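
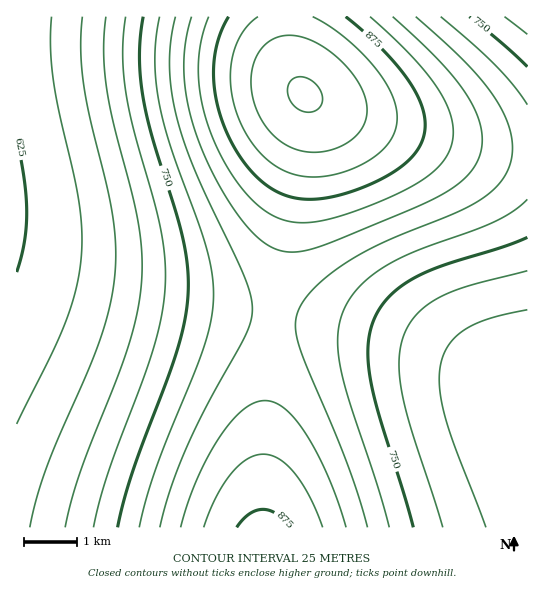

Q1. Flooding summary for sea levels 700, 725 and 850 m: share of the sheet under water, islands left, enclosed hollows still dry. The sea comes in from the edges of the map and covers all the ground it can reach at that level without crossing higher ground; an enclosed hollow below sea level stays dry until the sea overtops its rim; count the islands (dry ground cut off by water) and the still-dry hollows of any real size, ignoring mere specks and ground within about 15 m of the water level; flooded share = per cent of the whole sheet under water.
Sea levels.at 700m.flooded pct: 25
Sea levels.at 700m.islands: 0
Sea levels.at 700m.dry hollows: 0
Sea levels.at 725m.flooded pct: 34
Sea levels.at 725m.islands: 0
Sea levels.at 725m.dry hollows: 0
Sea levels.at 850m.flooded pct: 82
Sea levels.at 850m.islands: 0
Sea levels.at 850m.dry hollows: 0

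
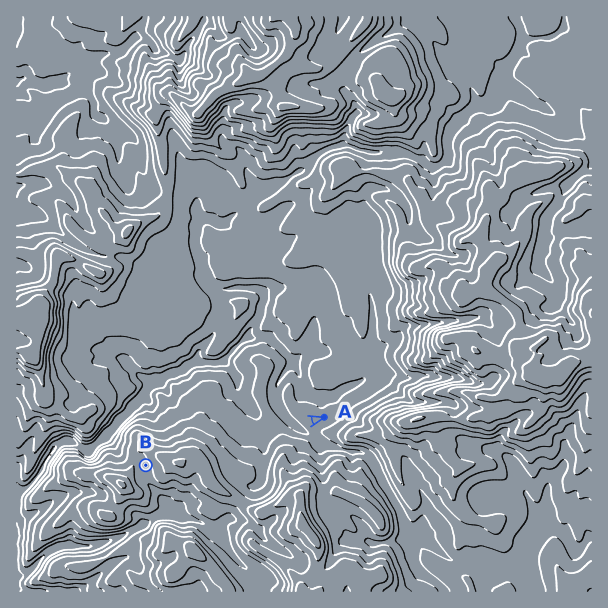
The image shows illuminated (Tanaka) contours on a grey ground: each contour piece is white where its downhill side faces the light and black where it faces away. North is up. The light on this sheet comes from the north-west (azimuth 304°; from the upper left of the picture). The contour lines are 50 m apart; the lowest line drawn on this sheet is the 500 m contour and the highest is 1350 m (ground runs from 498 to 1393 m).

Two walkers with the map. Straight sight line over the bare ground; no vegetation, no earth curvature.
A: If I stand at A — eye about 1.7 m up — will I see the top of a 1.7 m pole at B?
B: No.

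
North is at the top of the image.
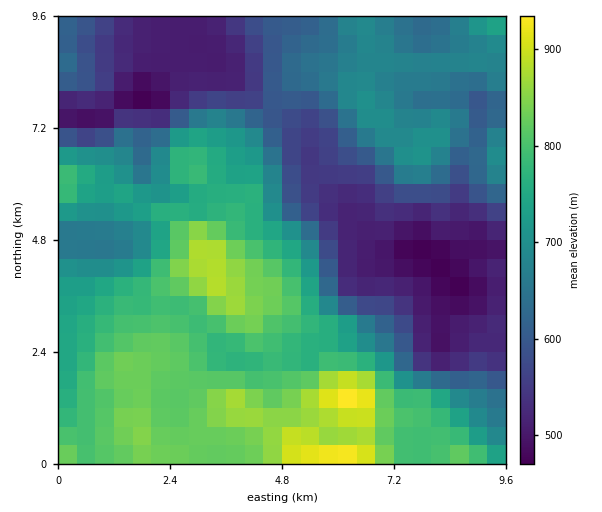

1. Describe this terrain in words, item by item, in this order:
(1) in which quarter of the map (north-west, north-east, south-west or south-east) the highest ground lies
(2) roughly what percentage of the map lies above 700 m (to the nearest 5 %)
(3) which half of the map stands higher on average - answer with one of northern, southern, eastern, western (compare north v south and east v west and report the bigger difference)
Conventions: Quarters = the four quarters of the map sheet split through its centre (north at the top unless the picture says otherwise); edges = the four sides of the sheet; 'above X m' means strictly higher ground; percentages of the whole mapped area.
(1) Look to the south-east quarter for the highest ground.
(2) Ground above 700 m makes up about 45 % of the sheet.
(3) Taken as a whole, the southern half is higher than the northern.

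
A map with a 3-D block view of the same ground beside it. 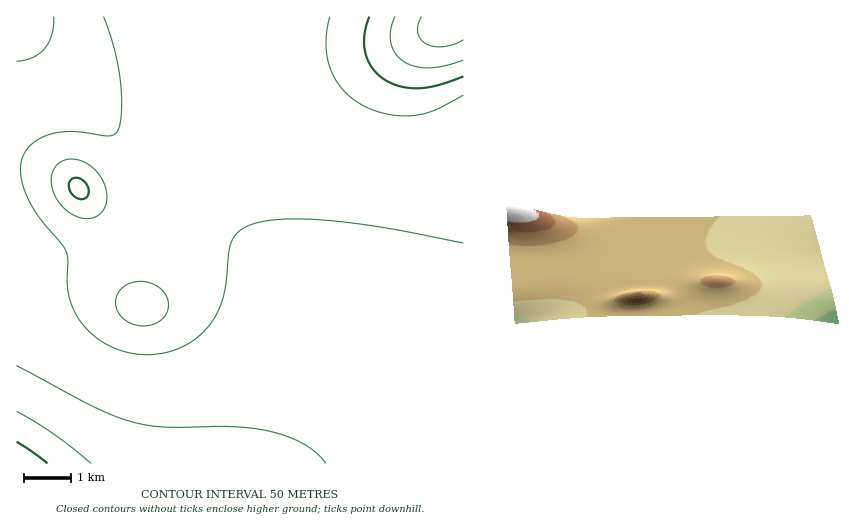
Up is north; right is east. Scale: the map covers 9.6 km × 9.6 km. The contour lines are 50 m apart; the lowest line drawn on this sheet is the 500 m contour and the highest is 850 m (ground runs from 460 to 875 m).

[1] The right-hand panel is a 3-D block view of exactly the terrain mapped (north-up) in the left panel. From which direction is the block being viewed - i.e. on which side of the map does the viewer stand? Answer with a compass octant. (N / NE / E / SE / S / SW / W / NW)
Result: W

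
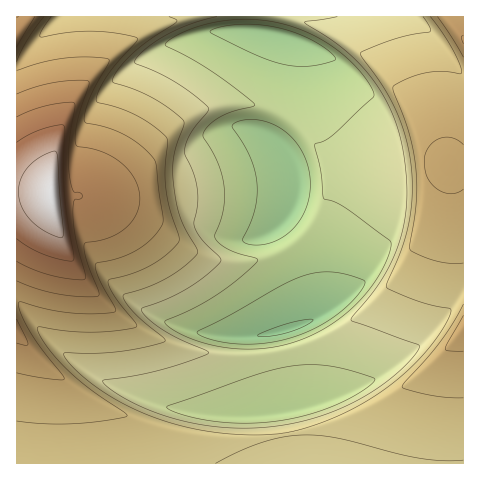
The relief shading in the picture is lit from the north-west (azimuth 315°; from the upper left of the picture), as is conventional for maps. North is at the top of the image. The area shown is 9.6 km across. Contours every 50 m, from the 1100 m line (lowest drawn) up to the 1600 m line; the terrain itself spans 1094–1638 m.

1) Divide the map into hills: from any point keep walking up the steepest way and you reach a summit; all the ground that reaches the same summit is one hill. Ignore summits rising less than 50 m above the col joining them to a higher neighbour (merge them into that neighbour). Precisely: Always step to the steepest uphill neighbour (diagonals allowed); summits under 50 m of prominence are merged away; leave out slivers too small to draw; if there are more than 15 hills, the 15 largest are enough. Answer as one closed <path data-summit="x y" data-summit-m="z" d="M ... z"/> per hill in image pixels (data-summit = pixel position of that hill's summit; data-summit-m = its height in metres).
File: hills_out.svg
<path data-summit="52 195" data-summit-m="1638" d="M246 16l-185 0-22 22-18 25-5 3 0 235 45 50 38 28 25 13 34 12 53 11 33 1 49-6-4-43-8-35 33-13-2-19-8-34-7-15-17-24 11-16 6-14 0-26-8-19-15-15 0-4 16-30 4-14 3-48-21-7-28-4z"/><path data-summit="449 165" data-summit-m="1405" d="M414 16l-167 1 1 13 28 4 21 7-1 32-6 30-16 30 0 4 12 10 6 11 6 18 0 14-3 14-15 23 22 33 7 21 5 30-1 8-32 13 7 28 6 49 22-5 34-12 42-25 34-28 16-19 16-25 6-4 0-216-6-5-20-29z"/><path data-summit="17 330" data-summit-m="1472" d="M18 302l-2 0 1 162 274-1-10-50-37 3-43-2-35-7-34-12-38-20-26-18-28-27z"/><path data-summit="463 327" data-summit-m="1426" d="M463 291l-42 52-19 17-24 16-48 24-31 9-16 3-1 7 5 15 3 28 2 2 171 0z"/><path data-summit="463 40" data-summit-m="1453" d="M463 16l-48 1 23 24 24 33 2 0z"/><path data-summit="17 35" data-summit-m="1478" d="M60 16l-44 1 1 48 4-2 13-18z"/>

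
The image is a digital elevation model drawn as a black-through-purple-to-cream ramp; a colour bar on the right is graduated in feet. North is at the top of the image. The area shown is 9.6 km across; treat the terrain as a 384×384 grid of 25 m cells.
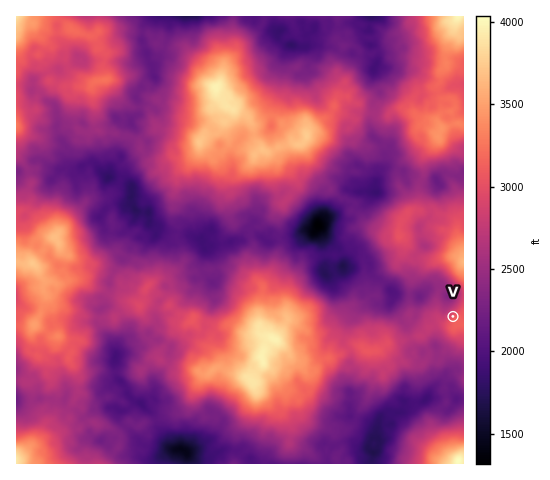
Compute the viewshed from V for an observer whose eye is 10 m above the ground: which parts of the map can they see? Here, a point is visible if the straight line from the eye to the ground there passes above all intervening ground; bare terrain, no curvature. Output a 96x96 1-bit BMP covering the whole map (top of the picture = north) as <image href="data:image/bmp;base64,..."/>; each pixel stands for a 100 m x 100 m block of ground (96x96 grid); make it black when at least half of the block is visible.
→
<image width="96" height="96" href="data:image/bmp;base64,Qk2+BAAAAAAAAD4AAAAoAAAAYAAAAGAAAAABAAEAAAAAAIAEAAATCwAAEwsAAAIAAAAAAAAA////AAAAAAAAAAAAAAAAAEfAADwAAAAAAAAAAe/AAEIAAAAAAAAAGf/AAAAAAAAAAAAAGD/AAAAAAAAAAAAAOAfgAAAAAAAAAAAAHA/gAAAAAAAAAAAADgfAAAAAAAAAAAAAHwGAAAAAAAAAAAAAAwAAAAAAAAAAAAAAB4AAAAAAAAAAAAAAB4AAAAAAAAAAAAAAB4AAAAAAAAAAAAAAB4AAAAAAAAAAAAAML4AAAAAAAAAAAAAOP4AAAAAAAAAAAAAeMYAAAAAAAAAAAAAeAYAAAAAAAAAAAAAegcABAAAAAAAAAAA5gcABAAAAAAAAAAAJo8ADwAAAAAAAAAAH58AAxAAAAAAAAAAHl9AB/AAAAAAAAAAHn9gB/gAAAAAAAAAHv/gD/gAAAAAAAAAH//g//gAAAAAAAAAA//g/8AAAAAAAAAAA//gx8QAAAAAAAAAB+/wx/4AAAAAAAAAD//xz/8AAAAAAAAAL//4//8AAAAAAAAAOP/4f+fwAAAAAAAAAP/+/+fwAAAAAAAAAP//+DP8AAAAAAAAAP//+DP8AAAAAAAAAP/P+DH8AAAAAAAAAP+D/DH8AAAAAAAAAP8D/Dj8AAAAAAAAEP8B/D/8AAAAAAAAHP4B/n/8AAAAAAAAPv4A///8AAAAAAAAPv4A///8AAAAAAAAD/4Aw//8OAAAAAAAB9+Agf/8eGAAAAAAB5/ggf34cGAAAAAAB5/4APAAAeAAAAAAA598APAAAeAAAAAAA4YsB/AAAfAAAAAAAcAYD/AAA/AAAAAAz/AAAPAAAfgAAAAd9+AAAHAAAfgAAAAP//AAAGAAAPgAAfwPn/AAAPAAAfgAAfwfj/gAAHAAAfgAAfh/h/gAAHAAAfwAAf5/B/gAABAAAf/gAfx/A/gAAAAAAcfgAfB/AfgAAAAAAQfgAfBfAPwAAAAAYQMAAPx/BH4AAAAAcMIAAPp/v/8AAAAAcMAAAP7///8AAAAAeIAAAP73//4AAAAA/oAAAL7z//8AAAAA/gAAAB7x//8AAAADngAAAB7g//+AAAAD/gAAAA/gf/+AAAAD/gAAAAfAf/+AAAAD/AAAAAeAB/+AAAAD/AAAAAcAAB/AAAAD/AAAAAcAAA/AAAAD+AAAAAMAAA/AADAD+AAAAAAAAAfgAAAD8AAAAAAAAAHgAAAD8AAAAAAAAAHwAAAD8AAAAAAMAAB4BoAD8AAAAAA+AAA4A4ADoAAAAAAmAAA+AAADAAAAAAAGAAAeAAADAAAAAAAAAAAcAAACAAAAAAAAAAACAAACAAAAAABgAAAAAAAAAAAAAABgAAAAAAAAAAAAAAAAAAAAAAAAAAAAAAAAAAAAAAAAAAAAAAAAAAAAAAAAAAAAAAAAAAAAAAAAAAAAAAAAAAAAAAAAAAAAAAAAAAAAAAAAAAAAAAAAAAAAAAAAAAAAAAAAAAAAAAAAAAAAAAAAAAAAAAAAAAAAAAAAAAAAAAAAAAAAAAAAAAAAAAAAAAAAAAAAAAAAAAAAAAAAAAAAAAAAAAAAAAAAAAAAAAAAAAAA="/>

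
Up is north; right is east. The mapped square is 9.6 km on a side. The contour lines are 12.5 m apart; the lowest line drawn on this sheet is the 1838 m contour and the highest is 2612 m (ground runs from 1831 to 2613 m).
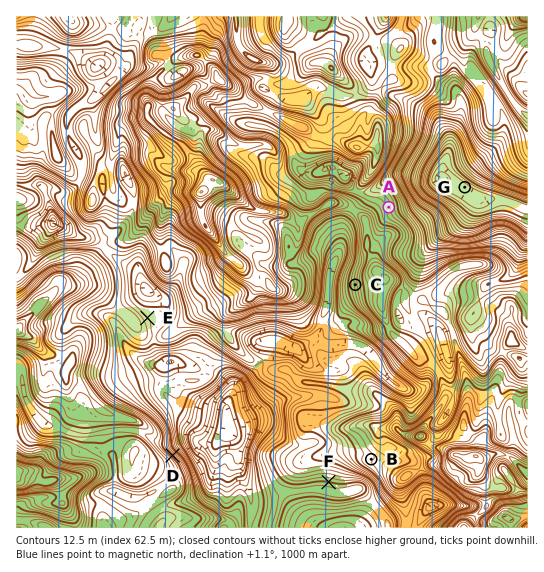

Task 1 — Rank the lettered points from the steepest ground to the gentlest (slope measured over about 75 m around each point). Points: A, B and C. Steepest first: C A B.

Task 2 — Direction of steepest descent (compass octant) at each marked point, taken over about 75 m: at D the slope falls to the NE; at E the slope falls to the NE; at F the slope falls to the S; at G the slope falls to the SW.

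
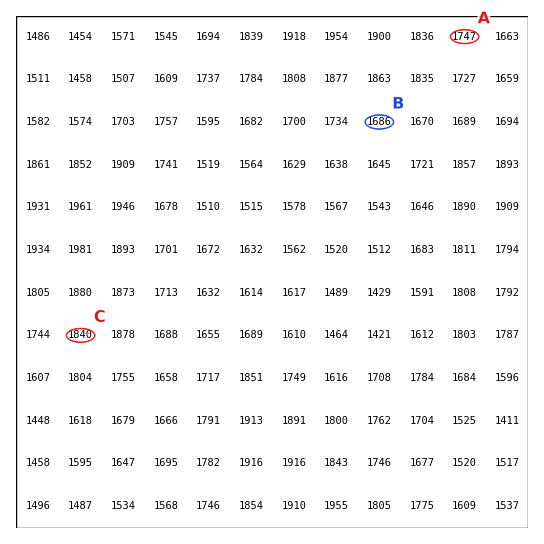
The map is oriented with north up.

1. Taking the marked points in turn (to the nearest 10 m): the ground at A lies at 1750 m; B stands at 1690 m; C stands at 1840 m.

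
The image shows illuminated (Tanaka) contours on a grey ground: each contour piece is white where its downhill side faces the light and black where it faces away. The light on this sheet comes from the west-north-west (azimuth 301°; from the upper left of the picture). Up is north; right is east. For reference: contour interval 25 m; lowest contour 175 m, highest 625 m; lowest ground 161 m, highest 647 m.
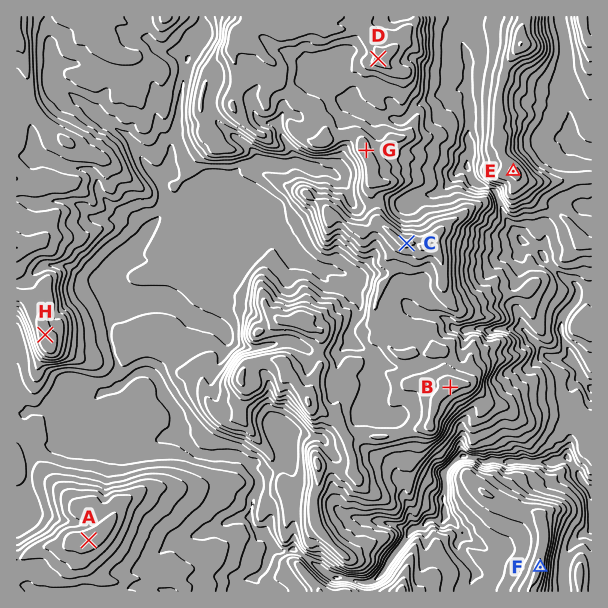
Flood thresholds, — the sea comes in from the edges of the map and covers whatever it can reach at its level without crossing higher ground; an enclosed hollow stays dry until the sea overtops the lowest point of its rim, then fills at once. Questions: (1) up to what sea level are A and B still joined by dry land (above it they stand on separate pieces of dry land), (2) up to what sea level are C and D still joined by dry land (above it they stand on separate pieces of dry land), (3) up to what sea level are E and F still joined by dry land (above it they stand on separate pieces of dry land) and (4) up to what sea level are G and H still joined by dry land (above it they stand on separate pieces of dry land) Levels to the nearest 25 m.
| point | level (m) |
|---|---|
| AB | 425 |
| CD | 575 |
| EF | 325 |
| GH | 500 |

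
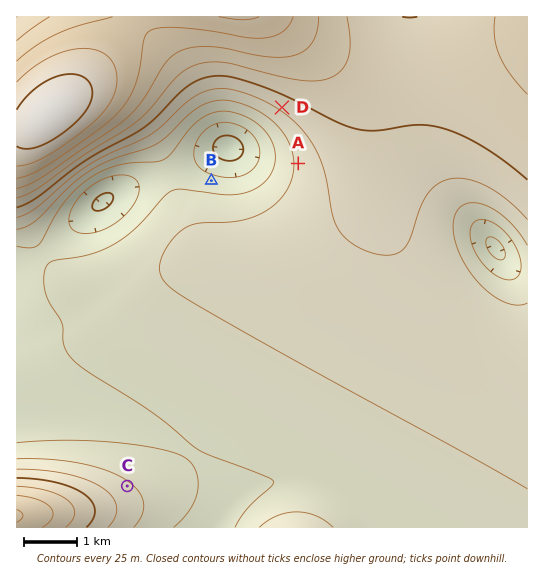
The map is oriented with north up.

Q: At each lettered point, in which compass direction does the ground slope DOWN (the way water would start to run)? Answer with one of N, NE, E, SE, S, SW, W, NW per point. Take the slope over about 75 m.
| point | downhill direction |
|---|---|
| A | W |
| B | N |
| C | NE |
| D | SW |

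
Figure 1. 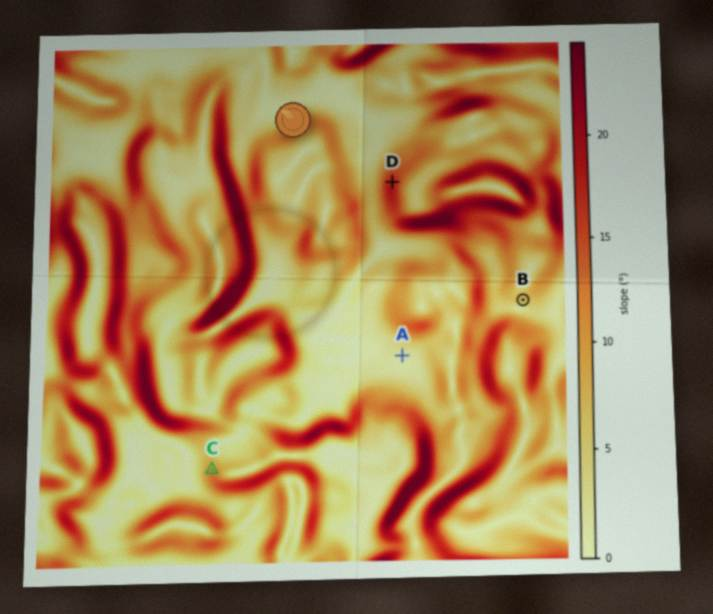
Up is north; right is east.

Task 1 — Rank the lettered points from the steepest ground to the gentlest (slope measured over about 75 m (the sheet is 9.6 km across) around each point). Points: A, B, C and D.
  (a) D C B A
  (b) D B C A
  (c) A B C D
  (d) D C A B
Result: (a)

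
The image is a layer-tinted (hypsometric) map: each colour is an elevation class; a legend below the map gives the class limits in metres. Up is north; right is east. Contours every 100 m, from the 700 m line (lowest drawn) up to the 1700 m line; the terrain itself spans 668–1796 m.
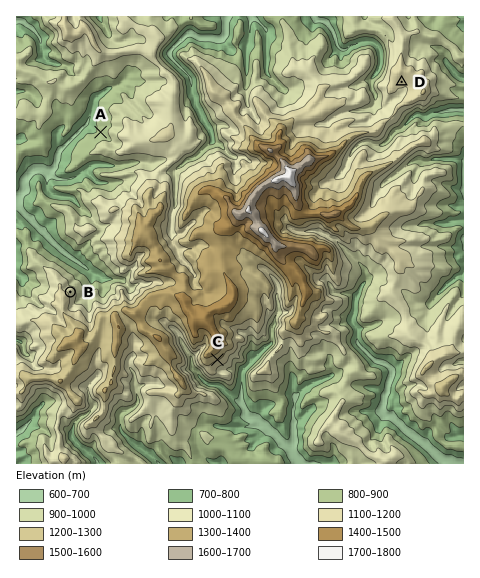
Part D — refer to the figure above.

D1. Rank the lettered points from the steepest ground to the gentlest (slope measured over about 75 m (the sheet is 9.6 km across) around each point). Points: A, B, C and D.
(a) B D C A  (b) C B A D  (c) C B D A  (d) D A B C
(b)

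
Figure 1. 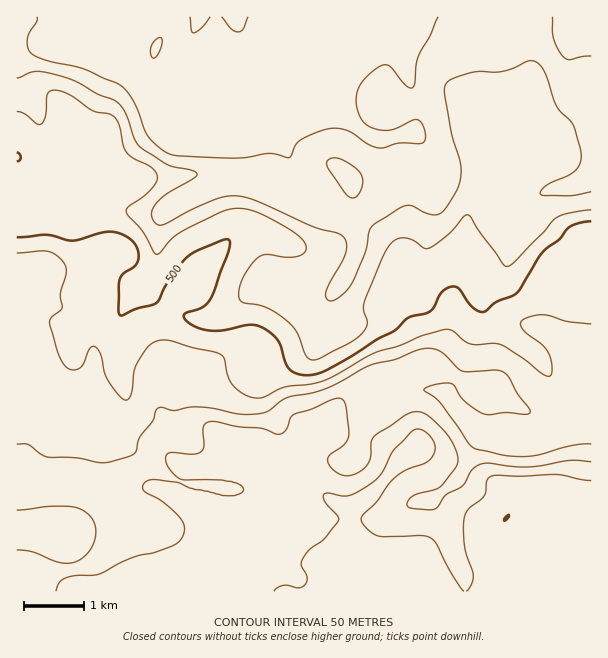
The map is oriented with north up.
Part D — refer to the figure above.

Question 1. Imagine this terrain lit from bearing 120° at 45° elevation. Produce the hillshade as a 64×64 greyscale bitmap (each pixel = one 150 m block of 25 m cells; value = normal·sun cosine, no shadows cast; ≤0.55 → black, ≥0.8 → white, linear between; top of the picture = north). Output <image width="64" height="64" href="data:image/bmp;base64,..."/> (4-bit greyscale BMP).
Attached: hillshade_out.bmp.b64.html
<image width="64" height="64" href="data:image/bmp;base64,Qk12CAAAAAAAAHYAAAAoAAAAQAAAAEAAAAABAAQAAAAAAAAIAAATCwAAEwsAABAAAAAAAAAAAAAAABEREQAiIiIAMzMzAERERABVVVUAZmZmAHd3dwCIiIgAmZmZAKqqqgC7u7sAzMzMAN3d3QDu7u4A////AJmZdmd2Z4mYibuqqYiIiJmIh3iaqpmZq8p2eZmZmIeJmZmHd3ZWeId5qqqpiIiImYh3iZqqmZm8ynZ5mZmZiIiZmqqph2VndmeaqqqYiIiZiHeJqqmZmry5d4mqqZmYiKqqq8y5d2d2VniZqpiIiIh3d3mamZmbzKh3mqqpmZmIqpms7tuYh4dmZ4mqqYiHd2ZmeJmHiJrMl2eKuqmZmZm6mZve3KmYiHdmiaqpmIh3ZmZniHZWeLqFV4q7qpmZmamYis3cqpmZiHZ4mrqZmYd2ZniZhlVXmWRWiry6qZmZh3d4q8uqmZmYh3iaqqmZmId3ibuodmeHU0Z4vLqqmZlmZmeaqqqaqZiIiImamZmpiIiazduYiIdTRWaby7qpmXZmZ4mqqZqpmYiIiIiYmaqYiZm+/rqZh1REVWm8u6qZiId4iZqZiZmZmImYiIiJqpiIdoz/26qYZERVVoq7qpmqmIiZmZh3iZmZmZmZh4mqmIhkN8/9y7qFNFZlZ5qZiKqod4iJh2Z4maqqqqmYiKqZmHQifP7c3bcyRVQzRnd3mZh3eIh3ZmeImqqqqZmImqqql0Eozt3u2lI0MhASRneJmYiIh3dmVmeJiZmZmYiJu7upcySbzd7sdDQzIREkZ5mZiImYd2ZVd3d3iZmZh3mszLqFM2is3u2nZmZVMiNFmaqZmamXZVZ4dmeJmZqYeJvN24ZDRovN3bmZmZh2VESZqqmZqqlkRnh2VoiIiZh3eL3chUM0erzMuqqqqqqXZpmqqqqqu3VWiHVWd2VWd3d3nO2WQiNpu8uqu7qrvLqZmquqqqq7hWeIZUVmVDM0d3Z63rhTEliruqq7uqu8y5maqqqqqsuFV5h2ZmdlQgFFVVnO25ZDWKupmbu7qqu6mZmamYiaunVXiIiIiIh0ABIiJa3cyoZ4qpiJq8uqqqmJmZmYd4q6dmeZiJqqqpdBAAAAWbzdy6qqmHibzLqpmImZmql3irl3eJqZmqqqqoZCAAACabzczMuod3m8uqmIiZmquoebuHd4mqqqq7qqqpdAAAADaJq83LmHeKu6mIeImau6iJu4d3eaqqqqu7u8y4QQAAAjNHrMuYd4mqqYh4iZq7qYm7hnd4mZmZmru7zdp0IAAAEAJYqphniZmYiHiJmrupibt2Z3eIh3d4mrvN25ZTEAAhACWKqHZ5mZmIiImau6qay3Z3d4iHZVZ5qrzMqHZCESMiNHmphniImZiIiaqruqrMhniImZmHVWeaq7uod3ZEREREaKqXZ3iJmYiJqqqru8yWaImqq7qGVomqq6l2d3dlZlVYqpdWd3iZiIqquqq7zbhniaq83bl3iZqqqXVWeIh3ZWiqhlVmZ4mZm7u7qrvMynZ4mqze3KiJmqq6hTNYmYdmaKuXVVZniZmbvNy6q8zcllaJq97ty6qqq7uWMiabmGZ4q7p1RneJmqq87survN3IVWiazv7cu7u7zLhSFIuodnirzKY1Z4iaqJvdy7u8zetkVom9/uy7u7zNynMSerl2aJq8tzNXeJqmZ6y6q7u8/oRGeKzv7Lu7vM3blSJZunVomrzIMjV4mZRFeZiKu6vulEVnit7tuqu8zNymMliqhUaau7lBE1eZlERndleaq92UNGZ4ve26q7u7u6dDR5qFNXq7uVIBNYmVVWd2RGeazJQjRWeL3bqqqpmap1RWiYYzebu6dBATaIdmeIdlVom8lBE0RWirupmYiImXZFZ4hkNqvLuWQhE1aIiJmYd4m823QiIjRniYiIiIiJh1VoiHQ2rMu6hjIRIqqqqpmZm87+uGMiI0Vnd4iIiIqpdmiZdCSby7uYZDIiu7u7qpmr3//rmGQzRniZiIiHisuXaJqFI3q7u6mHdlW7vMu6mZrO//7LqHeJq7uYiIeKzKh4mpYzabvMu6mZiKq7zLuYeL3//dy6qqq83bmHd5rMuYiap0Roq8zLuqqpqqvMy5dnms3KqqmZmZrNuXeImry5iJmYVGeazMy7qqqpmb3LmGeImZZVZmZVV5qnZ4maqqmImZdVZ4m83LururqHrNuYiqmJhUREREM0eHZWeJqpmIiZhlV4iKvMu6u6uoaLy5ms26qYdmZmZUVndlVomqmYiJh2VniImsy7q7u6hmrLqb7+zLmZmZmYZnd3VWeaqZmZmGVWiIiavMuru7qWacypvv/dypmZmZl2eIh2Z4mZqqqYZFaIiImsy6q7qoZYu5it/t3KmZmZmXZ5mId4iJmqqphlV4iIiavLqqqIdmiql4ztzdupmZmZdnmYiZiIiZqqmGVniIiJm8uqmndmaJqXisy926mZmZmXeIiJmYiJmqqXZXiIiIiazLqZZmZ4mZiKurzbqpmZmZmHd4iIiImaqYZWeIiIiIrMuohVVmeJmImprNyqmaqZmZh3eIiIiJqpdlZ4iIiIiby6h1VVZniIiIic7KmaqqqqmYd3iIiImal2Znd4iIiJvLl3dmZWZ4iIh4ztqZmqu7qqmHeIh4iZqXZnd3iIiIm8uXepiHd4iIh3i+65iZmaqrqpiIiIiImpdnd3eImYmry5d8y6mZmZh3Z578mJmZmZq6mIiIiIial3iIeImZmrzLmIzdy7qqqYZmjP2omZmYmaqpmYiIiZqYeIiIiZqrzdupnM3Mu7uph2Zq7riZqZiZqqmZmIiJmqh3h3iImavN25mbzMy7u7qYdmjeyYmpmImaqZmYiImaqHeHd4iJq83cmI"/>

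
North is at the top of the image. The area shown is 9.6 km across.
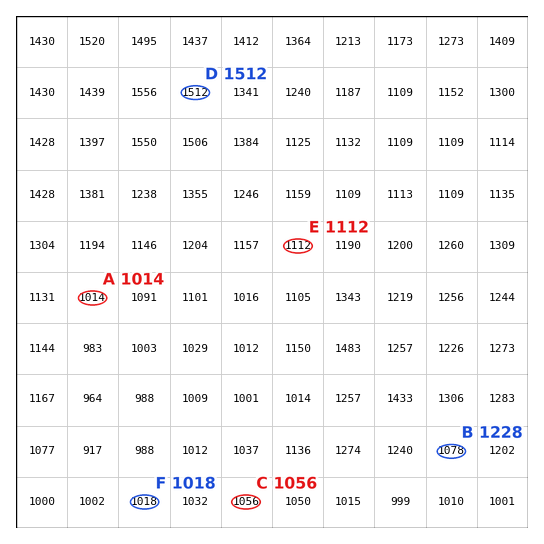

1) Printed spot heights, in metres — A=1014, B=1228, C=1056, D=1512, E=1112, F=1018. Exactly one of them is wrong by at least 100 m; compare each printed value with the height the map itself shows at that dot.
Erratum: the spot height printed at B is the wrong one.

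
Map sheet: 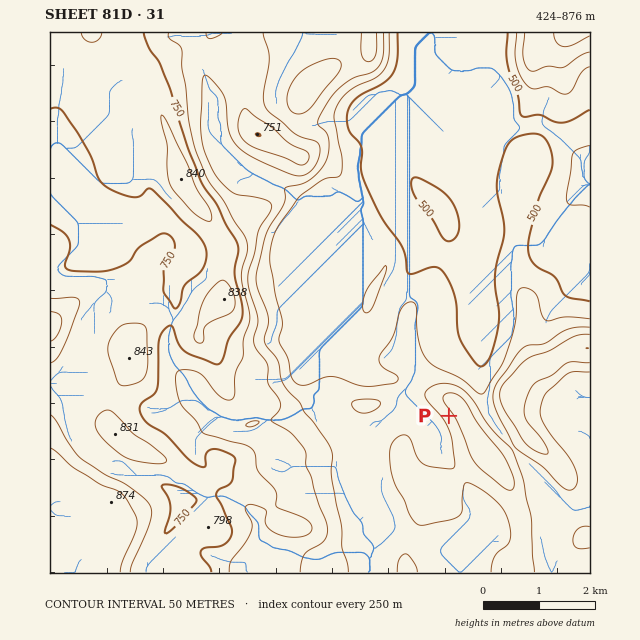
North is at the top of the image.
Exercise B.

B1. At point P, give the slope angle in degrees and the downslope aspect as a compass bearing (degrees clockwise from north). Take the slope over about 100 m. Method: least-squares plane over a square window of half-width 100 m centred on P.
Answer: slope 15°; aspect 236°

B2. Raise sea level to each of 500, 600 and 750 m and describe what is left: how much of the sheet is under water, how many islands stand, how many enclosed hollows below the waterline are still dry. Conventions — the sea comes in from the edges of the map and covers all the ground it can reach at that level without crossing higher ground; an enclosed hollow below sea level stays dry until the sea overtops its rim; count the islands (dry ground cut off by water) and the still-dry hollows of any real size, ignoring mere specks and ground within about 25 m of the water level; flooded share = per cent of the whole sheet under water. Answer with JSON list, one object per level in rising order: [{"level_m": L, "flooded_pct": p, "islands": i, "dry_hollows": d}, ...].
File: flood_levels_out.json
[{"level_m": 500, "flooded_pct": 14, "islands": 0, "dry_hollows": 0}, {"level_m": 600, "flooded_pct": 44, "islands": 0, "dry_hollows": 0}, {"level_m": 750, "flooded_pct": 77, "islands": 0, "dry_hollows": 0}]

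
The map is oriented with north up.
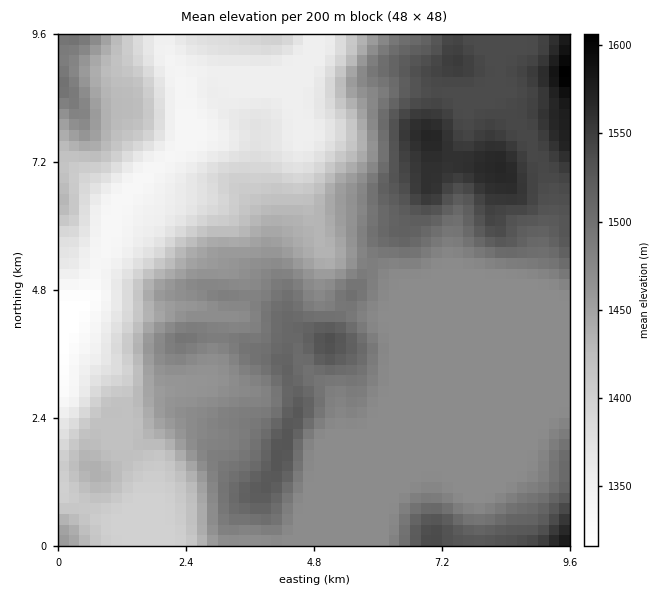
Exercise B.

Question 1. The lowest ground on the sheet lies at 1315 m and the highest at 1610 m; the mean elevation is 1455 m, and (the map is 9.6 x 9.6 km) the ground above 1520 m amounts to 14.1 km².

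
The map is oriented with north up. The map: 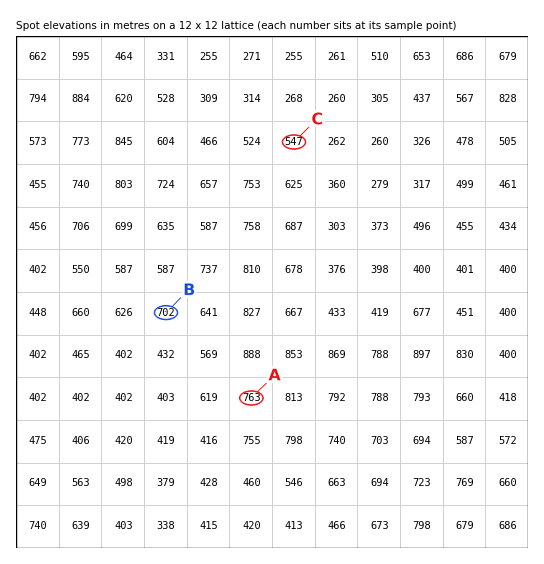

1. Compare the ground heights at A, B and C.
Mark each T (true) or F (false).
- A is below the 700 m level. F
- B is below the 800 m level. T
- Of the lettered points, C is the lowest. T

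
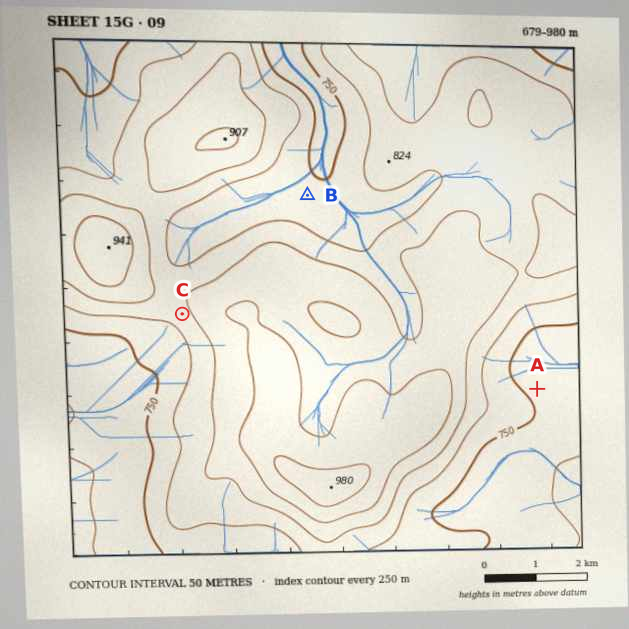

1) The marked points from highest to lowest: C B A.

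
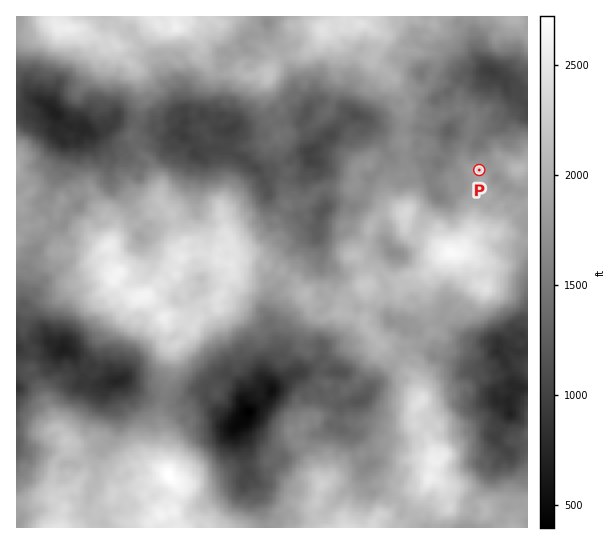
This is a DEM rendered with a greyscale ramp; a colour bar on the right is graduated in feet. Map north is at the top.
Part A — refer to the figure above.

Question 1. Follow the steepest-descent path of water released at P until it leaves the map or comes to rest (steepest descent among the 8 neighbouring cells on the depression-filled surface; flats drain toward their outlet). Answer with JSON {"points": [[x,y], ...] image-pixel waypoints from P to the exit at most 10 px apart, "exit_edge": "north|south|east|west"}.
{"points": [[479, 170], [487, 159], [485, 149], [482, 138], [491, 130], [502, 126], [510, 115], [521, 105], [527, 105]], "exit_edge": "east"}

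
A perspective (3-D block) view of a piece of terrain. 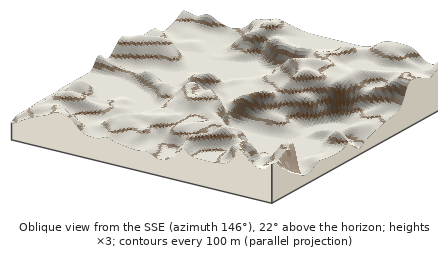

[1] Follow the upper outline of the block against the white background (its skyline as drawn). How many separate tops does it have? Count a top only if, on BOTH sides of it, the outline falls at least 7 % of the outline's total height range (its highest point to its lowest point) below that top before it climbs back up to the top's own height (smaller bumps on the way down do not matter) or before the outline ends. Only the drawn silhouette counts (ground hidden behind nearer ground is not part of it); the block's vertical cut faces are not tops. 2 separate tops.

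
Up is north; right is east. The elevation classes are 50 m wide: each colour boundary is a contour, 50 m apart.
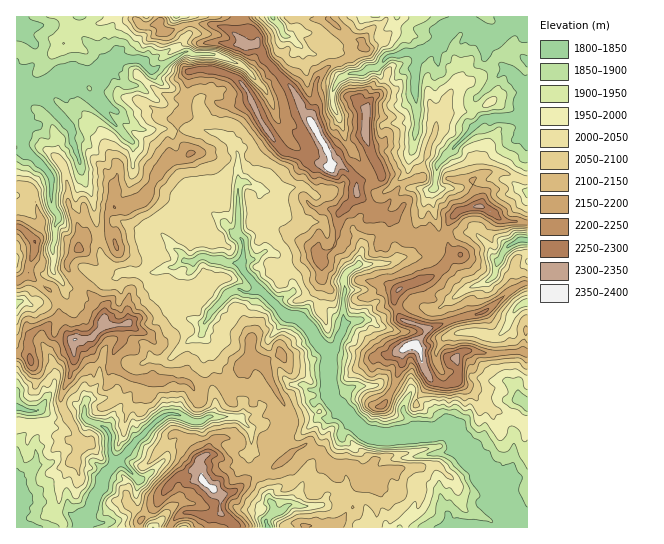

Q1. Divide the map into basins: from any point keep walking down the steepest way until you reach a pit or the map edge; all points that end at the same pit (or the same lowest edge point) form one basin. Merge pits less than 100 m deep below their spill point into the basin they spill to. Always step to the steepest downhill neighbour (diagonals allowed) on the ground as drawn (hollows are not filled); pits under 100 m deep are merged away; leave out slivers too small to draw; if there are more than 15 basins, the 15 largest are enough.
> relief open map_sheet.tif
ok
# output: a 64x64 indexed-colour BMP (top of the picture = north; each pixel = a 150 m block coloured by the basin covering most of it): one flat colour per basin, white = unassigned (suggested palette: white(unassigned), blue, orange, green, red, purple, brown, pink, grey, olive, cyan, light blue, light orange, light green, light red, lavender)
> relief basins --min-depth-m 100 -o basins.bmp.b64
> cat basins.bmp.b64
<image width="64" height="64" href="data:image/bmp;base64,Qk12CAAAAAAAAHYAAAAoAAAAQAAAAEAAAAABAAQAAAAAAAAIAAATCwAAEwsAABAAAAAAAAAA////ALR3HwAOf/8ALKAsACgn1gC9Z5QAS1aMAMJ34wB/f38AIr28AM++FwDox64AeLv/AIrfmACWmP8A1bDFAERERERERERLu7AAADM2ZmZmZmZmERERERERERERERERRERERERERES7uwAAs2ZmZmZmZmZhERERERERERERERFEREREREREREu7u7u2ZmZmZmZmZmYREREREREREREREURERERERERERLu7u7tmZmZmZmZmZhERERERERERERERRERERERERERES7u7tEZmZmZmZmZmERERERERERERERFERERERERERERLu7tERGZmZmZmZmZhEREREREREREREURERERERERERERLtERERGZmZmZmZmERERERERERERERRERERERERERERERERERERGZmZmZmERERERERERERERFERERERERERERERERERERERmZmYREREREREREREREREUREREREREREREREREREREREZmYRERERERERERERERERREREREREREREREREREREREQRERERERERERERERERERFEREREREREREREREREREREQREREREREREREREREREREUREREREREREREREREREREREERERERERERERERERERERmZmZREREREREREREREREREQRERERERERERERERERERGZmZlERERERERERERERERERBEREREREREREREREREaqpmZmURERERERERERERERERBERERERERERERERERGqqqmZmZREREREREREREREREREERERERERERERERERqqqqqZmZlEREREREREREREREREERERERERERERERERqqqqqpmZmUREREREEUQREUEUREQRERERERERERERiIqqqqqqmZmZlEREQRERERERERFEQRERERERERERERiIiqqqqqqZmZmUREQRERERERERERRBERERERERERERGIiKqqqqqpmZmZRERBEREREREREREREREREREREREREYiIqqqqqqzJmZlEREQREREREREREREREREREREREREYiIiIiIiIjMmZmSRERBERERERERERERERERERERERERiIiIiIiIiMyZIiIiREEREREREREREREREREREREREREYiIiIiIiIzMwiIiIhEREREREREREREREREREREREREVVYiIiIiIjMzMIiIiERERERERERERERERERERERERFVVVVViIiIiMzMwiIiIREREREREREREREREREREREREVVVVVVVWIiIzMzCIiIREREREREREREREREREREREREVVVVVVVVViIjMzCIiIRERERERERERERERERERERERERFVVVVVVVVViMzCIiIRERERERERERERERERERERERERERVVVVVVVVVY/CIiIRERERERERERERERERERERERERERERFVVVVVVVX/IiIRERERERERERERERERERERERERERERERVVVVVVVf8iIiEREREREREREREREREREREREREREREREVVVVVVV/yIiIRERERERERERERERERERERERERERERETNVVVVVX/IiIiERERERERERERERERERERERERERERETNVVVVVVf8iIiIiIhERERERERERERERERERERERERMzM1VVVVVV8iIiIiIiERERERERERERERERERERERERMzMzVVVVVVUiIiIiIiERERERERERERERERERERERERMzMzNVVVVd3SIiIiIiIhERERERERERERERERERERETMzMzMzVVXd3dIiIiIiIiIiERERERERERERERERERETMzMzMzMzPd3d0iIiIiIiIiIhERERERERERERERERETMzMzMzMzM93d3SIiIiIiIiIiIRERERERERERERERERMzMzMzMzM93d3dIiIiIiIiIiIhERERERERERERERERMzMzMzMzMz3d3d0iIiIiIiIiIiIREREREREREREREREzMzMzMzMzMzMzMyIiIiIiIiIiIiEREREREREREREjMzMzMzMzMzMzMzMzIiIiIiIiIiIiIiERERERERESIiMzMzMzMzMzMzMzMzMiIiIiIiIiIiIiIREREREREiIiIzMzMzMzMzMzMzMzMyIiIiIiIiIiIiIhEREREREiIiIzMzMzMzMzMzMzMzMzIiIiIiIiIiIiIhERERERESIiIjMzMzMzMzMzMzMzMzMiIiIiIiIiIiIiERERERESIiIjMzMzMzMzMzMzMzMzMyIiIiIiIiIiIiIRERERESIiInMzMzMzMzMzMzMzMzMzIiIiIiIiIiIiIiERERERIiIiczMzMzMzMzMzMzMzMzMiIiIiIiIiIiIiIRERERIiIidzMzMzMzMzMzMzMzMzMyIiIiIiIiIiIiIhEREREiIiJ3MzMzMzMzMzMzMzMzMzIiIiIiIiIiIiIiEREREiIiJ3czMzMzMzMzMzMzMzMzMiIiIiIiIiIiIiIhEREiIiJ3d3MzMzMzMzMzMzMzMzMyIiIiIiIiIiIiIiIiIiIiJ3d3dzMzMzMzMzMzMzMzMzIiIiIiIiIiIiIiIiIiIiJ3d3d3dzMzMzMzMzMzMzMzMiIiIiIiIiIiIiIiIiIiInd3d3d3dzMzMzMzMzMzMzMyIiIiIiIiIiIiIiIiIiJ3d3d3d3d3MzMzMzMzMzMzMzIiIiIiIiIiIiIiIiIiJ3d3d3d3dzMzMzMzMzMzMzMzMiIiIiIiIiIiLuIiIi7ud3d3d3dzMzMzMzMzMzMzMzMyIiIiIiIiIiIu7u7u7ud3d3d3dzMzMzMzMzMzMzMzMz"/>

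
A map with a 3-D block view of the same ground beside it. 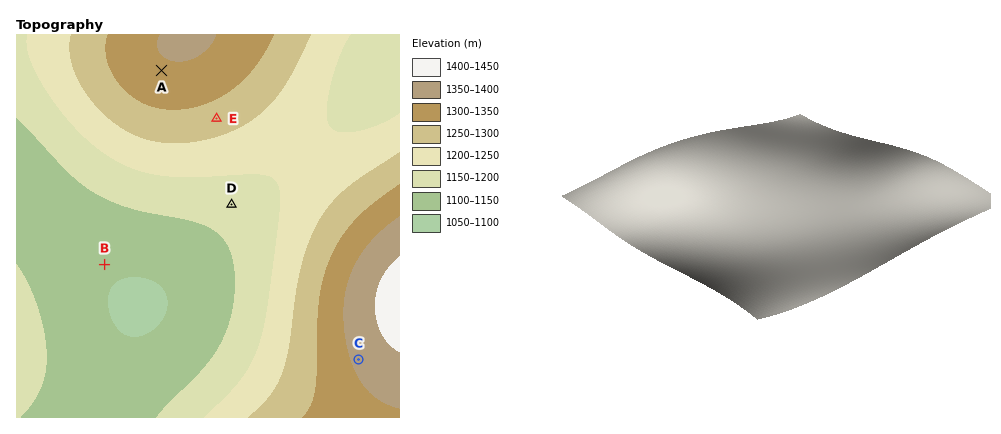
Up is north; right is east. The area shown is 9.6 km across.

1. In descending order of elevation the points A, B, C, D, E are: C A E D B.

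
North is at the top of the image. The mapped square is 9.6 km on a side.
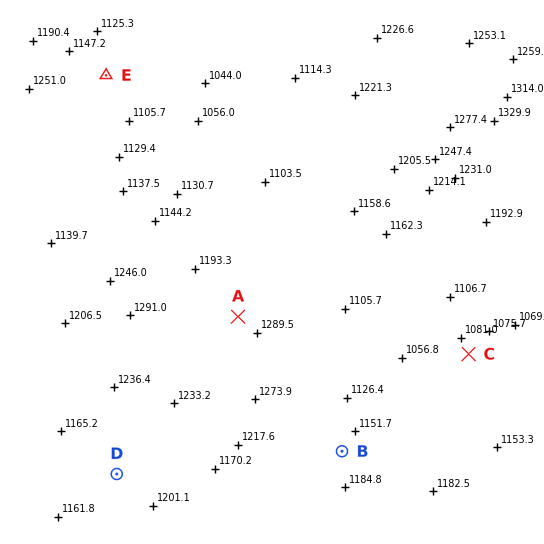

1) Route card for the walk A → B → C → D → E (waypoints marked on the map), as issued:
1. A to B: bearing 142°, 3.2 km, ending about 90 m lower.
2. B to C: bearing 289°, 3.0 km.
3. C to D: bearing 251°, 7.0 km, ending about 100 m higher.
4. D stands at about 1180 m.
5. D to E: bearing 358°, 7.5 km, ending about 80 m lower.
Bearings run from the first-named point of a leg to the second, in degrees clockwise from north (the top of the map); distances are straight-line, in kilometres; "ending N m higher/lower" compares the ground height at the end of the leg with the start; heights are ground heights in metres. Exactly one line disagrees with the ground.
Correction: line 2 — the bearing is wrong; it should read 52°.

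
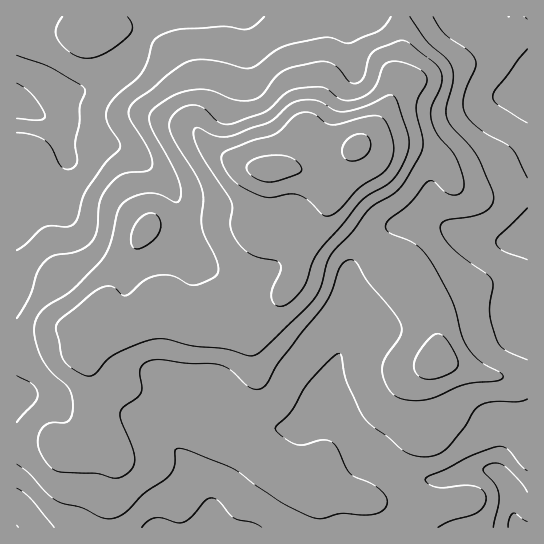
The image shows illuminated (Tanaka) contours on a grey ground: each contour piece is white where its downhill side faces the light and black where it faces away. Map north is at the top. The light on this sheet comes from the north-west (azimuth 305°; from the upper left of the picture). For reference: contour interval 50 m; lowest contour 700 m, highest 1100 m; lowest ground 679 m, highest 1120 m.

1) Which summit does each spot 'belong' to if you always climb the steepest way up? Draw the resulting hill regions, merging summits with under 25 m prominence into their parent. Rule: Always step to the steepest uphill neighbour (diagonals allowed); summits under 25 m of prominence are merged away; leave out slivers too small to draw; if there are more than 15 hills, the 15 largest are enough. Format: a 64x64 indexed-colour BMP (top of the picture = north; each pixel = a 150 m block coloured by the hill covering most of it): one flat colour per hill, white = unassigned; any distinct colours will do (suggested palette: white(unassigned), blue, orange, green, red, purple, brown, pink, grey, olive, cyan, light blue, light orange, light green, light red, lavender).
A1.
<image width="64" height="64" href="data:image/bmp;base64,Qk12CAAAAAAAAHYAAAAoAAAAQAAAAEAAAAABAAQAAAAAAAAIAAATCwAAEwsAABAAAAAAAAAA////ALR3HwAOf/8ALKAsACgn1gC9Z5QAS1aMAMJ34wB/f38AIr28AM++FwDox64AeLv/AIrfmACWmP8A1bDFABERERERERERERERERERERERERERERERERERERERERERERERERERERERERERERERERERERERERERERERERERERERERERERERERERERERERERERERERERERERERERERERERERERERERERERERERERERERERERERERERERERERERERERERERERERERERERERERERERERERERERERERERERERERERERERERERERERERERERERERERERERERERERERERERERERERERERERERERERERERERERERERERIiIiERERERERERERERERERERERERERERERERERERESIiIiIiIiERERERERERERERERERERERERERERERERESIiIiIiIiIhERERERERERERERERERERERERERERERESIiIiIiIiIiERERERERERERERERERERERERERERERESIiIiIiIiIiIRERERERERERERERERERERERERERERESIiIiIiIiIiIiIRERERERERERERERERERERERERERESIiIiIiIiIiIiIiERERERERERERERERERERERERERESIiIiIiIiIiIiIiIRERERERERERERERERERERERERESIiIiIiIiIiIiIiIhERERERERERERERERERERERERESIiIiIiIiIiIiIiIiERERERERERERERERERERERERERIiIiIiIiIiIiIiIiIREREREREREREREREREREREREREiIiIiIiIiIiIiIiIhERERERERERERERERERERERERESIiIiIiIiIiIiIiIiEREREREREREREREREREREREREREiIiIiIiIiIiIiIiIRERERERERERERERERERERERERESIiIiIiIiIiIiIiIhERERERERERERERERERERERERERIiIiIiIiIiIiIiIiERERERERERERERERERERERERERESIiIiIiIiIiIiIiIRERERERERERERERERERERERERERIiIiIiIiIiIiIiIhEREREREREREREREREREREREREREiIiIiIiIiIiIiIiERERERERERERERERERERERERERERIiIiIiIiIiIiIiIREREREREREREREREREREREREREREiIiIiIiIiIiIiIhERERERERERERERERERERERERERESIiIiIiIiIiIiIiERERERERERERERERERERERERERERIiIiIiIiIiIiIiIREREREREREREREREREREREREREREiIiIiIiIiIiIiIhERERERERERERERERERERERERERESIiIiIiIiIiIiIiERERERERERERERERERERERERERERIiIiIiIiIiIiIiIREREREREREREREREREREREREREREiIiIiIiIiIiIiIhERERERERERERERERERERERERERESIiIiIiIiIiIiIiEREREREREREREREREREREREREREREiIiIiIiIiIiIiIRERERERERERERERERERERERERERERIiIiIiIiIiIiIhERERERERERERERERERERERERERERESIiIiIiIRERERERERERERERERERERERERERERERERERESIiIiEREREREREREREREREREREREREREREREREREREREREREREREREREREREREREREREREREREREREREREREREREREREREREREREREREREREREREREREREREREREREREREREREREREREREREREREREREREREREREREREREREREREREREREREREREREREREREREREREREREREREREREREREREREREREREREREREREREREREREREREREREREREREREREREREREREREREREREREREREREREREREREREREREREREREREREREREREREREREREREREREREREREREREREREREREREREREREREREREREREREREREREREREREREREREREREREREREREREREREREREREREREREREREREREREREREREREREREREREREREREREREREREREREREREREREREREREREREREREREREREREREREREREREREREREREREREREREREREREREREREREREREREREREREREREREREREREREREREREREREREREREREREREREREREREREREREREREREREREREREREREREREREREREREREREREREREREREREREREREREREREREREREzMRERERERERERERERERERERERERERERERERERERERETMzMzERERERERERERERERERERERERERERERERERERERMzMzMzMREREREREREREREREREREREREREREREREREREzMzMzMzMRERERERERERERERERERERERERERERERERETMzMzMzMzERERERERERERERERERERERERERERERERERMzMzMzMzMxEREREREREREREREREREREREREREREREREzMzMzMzMzMRERERERERERERERERERERERERERERERETMzMzMzMzMxERERERERERERERERERERERERERERERERMzMzMzMzMzMREREREREREREREREREREREREREREREREzMzMzMzMzMxERERERERERERERERERERERERERERERETMzMzMzMzMzMRERERERERERERERERERERERERERERER"/>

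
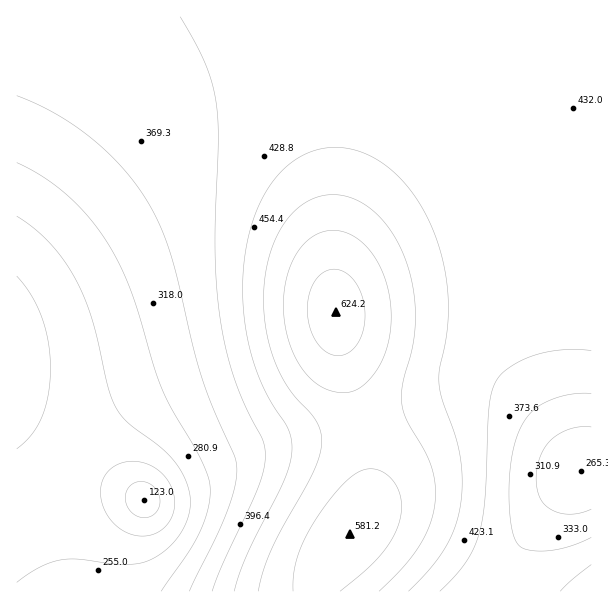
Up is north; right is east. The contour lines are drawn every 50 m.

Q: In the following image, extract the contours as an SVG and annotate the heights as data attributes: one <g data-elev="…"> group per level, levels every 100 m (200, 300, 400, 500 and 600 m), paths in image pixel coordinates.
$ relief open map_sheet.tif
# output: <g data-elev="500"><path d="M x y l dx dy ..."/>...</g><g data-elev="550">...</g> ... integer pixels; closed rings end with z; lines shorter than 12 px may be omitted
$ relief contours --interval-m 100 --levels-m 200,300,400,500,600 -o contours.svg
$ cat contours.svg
<g data-elev="200"><path d="M138 536l-13-4-11-8-9-12-4-14 0-13 5-11 8-8 12-4 17 1 15 7 11 12 5 15-1 16-8 14-12 7z"/><path d="M17 276l14 18 11 23 6 24 2 27-2 27-6 22-10 17-15 15"/></g><g data-elev="300"><path d="M591 509l-10 4-11 1-9-1-9-3-7-5-5-7-3-9-1-10 1-12 3-11 5-9 6-7 9-7 10-4 11-2 10 0"/><path d="M17 163l27 14 24 19 22 23 19 26 12 22 11 26 22 75 9 22 9 20 26 43 10 23 2 10 0 12-7 27-14 26-28 40"/></g><g data-elev="400"><path d="M440 591l16-16 10-14 8-14 6-16 5-36 4-88 3-15 5-12 6-7 9-7 24-11 27-5 28 1"/><path d="M591 565l-18 14-13 12"/><path d="M180 17l24 43 6 17 5 18 2 19 1 23-3 120 5 60 6 31 8 29 12 30 16 31 3 15-1 15-6 20-35 76-11 27"/></g><g data-elev="500"><path d="M379 591l24-24 16-21 11-21 5-21 0-19-4-18-6-16-18-31-5-18 1-19 8-30 3-17 1-19-1-20-3-21-7-19-8-18-10-15-12-13-14-9-13-6-14-1-12 1-10 4-11 6-9 8-8 11-7 14-10 30-2 21 0 21 2 21 6 21 7 18 8 15 30 36 4 10 1 11-3 13-6 17-43 79-7 20-5 19"/></g><g data-elev="600"><path d="M331 354l11 1 6-2 6-5 8-13 3-17-2-18-6-15-10-12-12-4-11 3-8 7-6 12-3 15 1 15 5 15 8 12z"/></g>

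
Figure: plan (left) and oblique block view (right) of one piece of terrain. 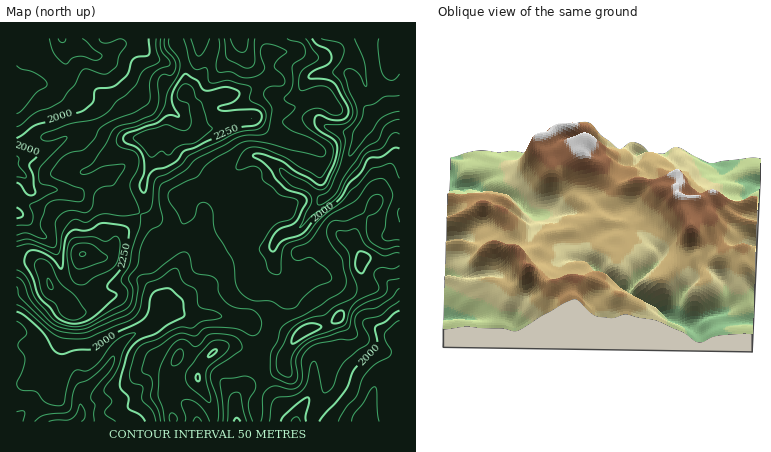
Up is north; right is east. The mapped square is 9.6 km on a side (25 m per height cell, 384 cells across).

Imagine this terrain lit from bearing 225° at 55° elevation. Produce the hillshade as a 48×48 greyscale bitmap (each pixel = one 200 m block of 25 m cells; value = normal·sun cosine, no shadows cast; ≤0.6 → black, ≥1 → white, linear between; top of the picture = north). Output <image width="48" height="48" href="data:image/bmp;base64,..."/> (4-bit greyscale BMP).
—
<image width="48" height="48" href="data:image/bmp;base64,Qk32BAAAAAAAAHYAAAAoAAAAMAAAADAAAAABAAQAAAAAAIAEAAATCwAAEwsAABAAAAAAAAAAAAAAABEREQAiIiIAMzMzAERERABVVVUAZmZmAHd3dwCIiIgAmZmZAKqqqgC7u7sAzMzMAN3d3QDu7u4A////AKmJq6mqqqqrzchEnKMpy3Vnm6iId3mqmamquoerqqqrzcdXvII5y2V4mpmId3iqmZqqqFaqqqqrzad5y2FKuWaJmamYeHiamZqpl1aqqqu7u5ibySJqqYibqZmYd3eamZmZmGeZmau7u6mrtRWKqpm8p3mod2aJmJmZmHiZmJq7u6mqkzeZqqvMg1mod2eJmJmZmImoiZqqqqqZdWmZmqvKMVmYd3iJmKmZmZmpeKqpmZmIiIiZmZq4M2mYiIiJiJmZmZmpeKmZiIh2eJd4iIqYVHmZiIiId5maqqqph5mHZndkZ3ZWZomYlnmqmZhlZomrzMu6mImWVWVDV1M0RomZmYmqqoZEZqvO7typmZmYd2UzZjM0V5mZeIiZmENWd83v/tuXiZmYiHZWdlVniaqHZEV6gyaJh97u7smIeJl2eIiJmZmqqql2ZVV4YkmpiN7u3IZniIdUV5mqqqu6mIdmeHd2VnmpiN3uyWV3eIUiWJqqqqqoZnd3iIh3Z5qZh83dlViXd2MTaZq7upmGZ3d3iIh3iauGZ93bY4qYiGM2iZq7qqmGeId4mYiIm8pUed3JNbuZmGVomYq7qqmGeId5mZmavMhYqsymF8ypmGVXiImqqZh2eHaKqZmqvLh5mqlhCMuYd1NGeImqqYdmd2WKqZmqvKdVaGUQKrllRVNGeIiZmYdnd2aJh4mry5QSRTECi5UzRmRGeIiJmHZ4iHaGRHmsumIUVDJJuoQ0Z2RWeIiIh2aJmXZ3ZWmrl1NXZUWbqXVGZURWeId4h2eZiIeJiHeIZVV3ZXmqmHRWZVVnh2Z4iHiYiIiZdnVVVmeHZbuph1Roh3eJhlV4mHiIiIiIZVUzV3iXVad3ZVWJl3irhEaIh3eHiIh2VCRjWImGVkSId4mqh3m7Y1iIh3iIiHdTITiYaIh2VSe7q7uph4qpZHmZiIiIiHUxJryHh3h2VGrLu7qZiJmZd5mZiIiId2Qkrdxkh3d2Vay5mZmImZmaqpmIiIiHdkNb3cpjV3h2ZrqYiId4mZmsyqh3iJiHZVe926pyJnhlZ7qpiHd4mavNyZh4mZmYeKzcuqlxBYdVZ6qqmHeIibzduJmamJmIm8zLqYYwA3ZXd4mZiIiYmaqpd5mJmJmJrLqYdlIAFHd4h3d3eIiIiHUzNWVXiImZq5dmZCAVd3iJh3dmZmZmd2QzJFVpl2eJqVNXZkWcp1eIZod2ZmZnd3dmVnirllZ3dSJnd3rMgyWIZoiHd3iIiIeIiZvKdXiHUyRmeJq4MBeYh5iHeIiJmHeIm7u5ZniGVVZ3d4h0AEmYmpmIiYiZd3iJq6mWRFVURWiYZWZCAYqJqpmZmYmXZniJqpd1NEQyNXiWRGUyFJmJmZmqmImGV4iZh2eGRVVDRoh1RXdlWKiJmZmphohlaJmYdnu2RmVUWKl2eIiHeZeJmJmYZnZWmZmHes61V3VEarp4iHZmaHaJmJmXVXeKuqmIrN2TWIU1i7hmZTI0ZlaamJmGRYq8upiJvNxjWIQkm5VEQxA1ZUaamA=="/>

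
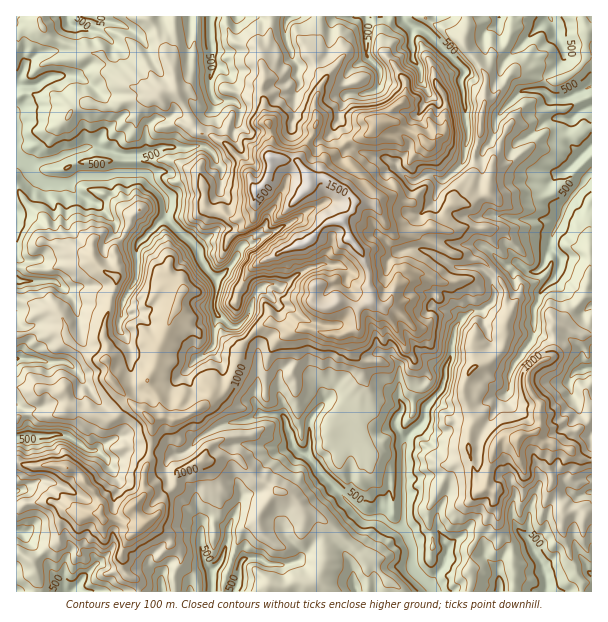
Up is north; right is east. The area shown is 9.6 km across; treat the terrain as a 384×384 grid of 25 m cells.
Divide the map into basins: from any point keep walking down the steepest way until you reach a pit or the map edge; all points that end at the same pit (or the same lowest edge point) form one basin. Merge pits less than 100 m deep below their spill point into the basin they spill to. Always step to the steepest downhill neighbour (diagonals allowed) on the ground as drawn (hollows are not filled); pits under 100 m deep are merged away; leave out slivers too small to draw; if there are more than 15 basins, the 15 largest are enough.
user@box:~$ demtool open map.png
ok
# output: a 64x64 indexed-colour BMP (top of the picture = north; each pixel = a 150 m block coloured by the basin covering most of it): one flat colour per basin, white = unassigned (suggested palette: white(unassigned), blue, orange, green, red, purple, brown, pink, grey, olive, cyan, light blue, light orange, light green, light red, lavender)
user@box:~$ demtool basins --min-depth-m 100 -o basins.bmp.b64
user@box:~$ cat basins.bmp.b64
<image width="64" height="64" href="data:image/bmp;base64,Qk12CAAAAAAAAHYAAAAoAAAAQAAAAEAAAAABAAQAAAAAAAAIAAATCwAAEwsAABAAAAAAAAAA////ALR3HwAOf/8ALKAsACgn1gC9Z5QAS1aMAMJ34wB/f38AIr28AM++FwDox64AeLv/AIrfmACWmP8A1bDFAAAMzMzMzMwAAHd3e7u7IiIiAAAAACIiIiIAAAiIiIiAAMzMzMzMwAAAd3d7u7u7u7AAAAACIiIiIiAACIiIiIAAzMzMzMwAAAB3d3e7u7u7uwAAACIiIiIiAAAIiIiIAADMzMzMzAAAAHd3d7u7u7u7AAAAIiIiIiIAAAiIiIgAAAzMzMzMAAAAd3d3u7u7u7sAACIiIiIiIiAACIiIgAAAAAzMzMwAAAd3d3d7u7u7uwACIiIiIiIiIAAIiIiACAAADMzMzMAAB3d3d3u7u7u7ACIiIiIiIiIgAIiIiIAIAAAMzMzMVQd3d3d3d7u7u7ACIiIiIiIiIiIAiIiIgAgAAAzMxVVVInd3d3d3e7u7AiIiIiIiIiIiIgCIiIiACAAAAAAFVVIid3d3d3d3u7siIiIiIiIiIiIiKIiIiIAAAAAAAAVVVSJ3d3d3d3e7siIiIiIiIiIiIiIoiIiIAAAAAAAAVVVVIid3d3d3d3IiIiIiIiIiIiIiIoiIiIgAAAAAAAVVVVUiInd3d3dyIiIiIiIiIiIiIiIkiIiIiAAAAAAAVVVVVSIid3d3dyIiIiIiIiIiIiIiIiRIiIiAAABVVVVVVVVVUiIiJ3dyIiIiIiIiIiIiIiIiJEiIiIAAAFVVVVVVVVVSIiIiIiIiIiIiIiIiIiIiIiJESIiIgAARVVVVVVVVVVIiIiIiIiIiIiIiIiIiIiIiIkREiIiAARFVVVVVVVVVUiIiIiIiIiIiIiIiIiIiIiIiRERESAAAEVVVVVVVVVVSIiIiIiIiIiIiIiIiIiIiIiIkREREAAABVVVVVV7lVVEREiIiIiIiIiIiIiIiIiIiIiREREQAAABVVVVe7u5REREREiIiIiIiIiIiIiIiIiIiRERERAAAAFVVVe7u7hERERESIiIiIiIiIiIiIiIiIiJEREREAAAAVVXu7u7hERERERESIiIiIiIiIiIiIiIiIkREREAAAADu7u7u7uEREREREREiIiIiIiIiIiIiIiIiREREQAAAAO7u7u7uERERERERESIiIiIiIiIiIiIiIiIkRERAAAAA7u7u7u4REREREREREiIiIiIiIiIiIiIiIiJEREQAAADu7u7u/xERERERERESIiIiIiIiIiIiIiIiIiJEREQAAO7u7v//ERERERERERIiIiIiIiIiIiIiIiIiIkRERAAA7u7u//8RERERERERESIiIiIiIiIiIiIiIiIiREREAAARER///xEREREREREREiERERERIiIiIiIiIiJEREQERBERH///EREREREREREREREREREiIiIiIiIiIiREREREER////8RERERERERERERERERESIiIiIiIiIiJERERET///////EREREREREREREREREREiIiIiIiIiIkRERERP//////8RERERERERERERERERESIiIiIiIiIkRERERE///////xERERERERERERERERERIiIiIiIiIiRERERET//////xEREREREREREREREREREiIiIiIiIiRERERERBERER/xERERERERERERERERERESIiIiIiIiREREREREERERERERERERERERERERERERESIiIiIiJEREREREREQRERERERERERERERERERERERERIiIiIiRERERERERERBERERERERERERERERERERERERIiIiIkREREREREREREEREREREREREREREREREREREREiIjMzM0REREREREREQREREREREREREREREREREREREiIiMzMzRERERERERERBERERERERERERERERERERERERIiMzMzM0REREREREREERERERERERERERERERERERERETMzMzMzOZREREREREQRERERERERERERERERERERERETMzMzMzMzmURERERERBERERERERERERERERFmEREREzMzMzMzMzOZlEREREREEREREREREREREREREWYRETMzMzMzMzMzMzmUREREREQREREREREREREREREWZhERMzMzMzMzMzMzOZlERERERBERERERERERERERERZmqqozMzMzMzMzMzM5mZlEREREERERERERERERERERZmaqqjMzMzMzMzMzMzmZmZREREQREREREREREREREWZmZqqqozMzMzMzMzMzM5mZmURERBERERERERERERFmZmZmqqqjMzMzMzMzMzMzmZmZmZmZERERERERERERFmZmZmaqqqMzMzMzMzMzMzOZmZmZmZkREREREREREREWZmZmZqqqozMzMzMzMzMzM5mZmZmZmREREREREREREWZmZmZmqqqjMzMzMzMzMzMzmZmZmZmZERERERERER0RZmZmZmqqqqozMzMzMzMzMzMAmZmZmZkRERERERHd3d1mZmZmaqqqqjMzMzMzMzMzMwCZmZmZmRERERERHd3d3WZmZmZmqqqqMzMzMzMzMzMzAAmQAACZERERERHd3d3WZmZmZmqqqqMzMzMzMzMzMzAAAAAAAAkREREREd3d3dZmZmZmaqqqozMzMzMzMzMzMAAAAAAACRERER3d3d3dFmZmZmZgqqqjMzMzMzMzMzMAAAAAAAAEERHd3d3d3d0RZmZmAACqqqozMzMzMzMzMwAAAAAAAAQRHd3d3d3d0RFmZmYAAKqqqjMzMzMzMzMzAAAAAAAABBEd3d3d3d3REWZmYAAAqqqqMzMzMzMzMzMAAAAAAAAE"/>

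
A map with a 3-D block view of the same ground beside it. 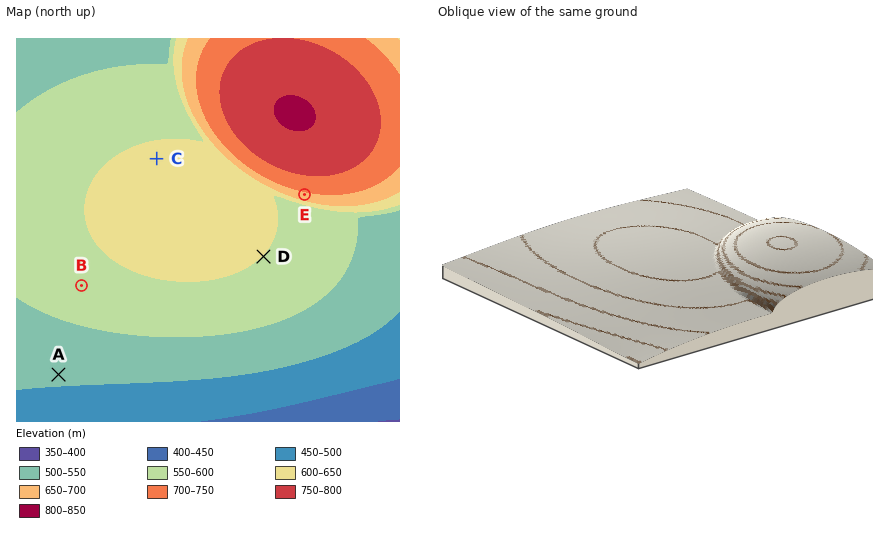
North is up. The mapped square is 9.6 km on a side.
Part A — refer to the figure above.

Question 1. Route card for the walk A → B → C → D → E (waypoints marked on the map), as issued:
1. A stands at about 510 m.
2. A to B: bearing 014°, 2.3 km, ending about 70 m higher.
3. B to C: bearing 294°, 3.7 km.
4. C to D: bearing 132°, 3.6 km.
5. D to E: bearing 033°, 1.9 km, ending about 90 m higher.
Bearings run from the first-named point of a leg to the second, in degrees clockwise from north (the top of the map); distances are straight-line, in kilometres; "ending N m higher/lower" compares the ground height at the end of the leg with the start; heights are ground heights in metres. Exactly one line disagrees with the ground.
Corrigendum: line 3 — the bearing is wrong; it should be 031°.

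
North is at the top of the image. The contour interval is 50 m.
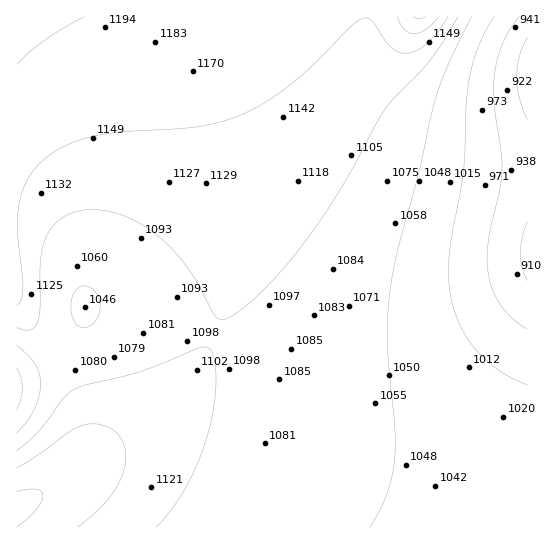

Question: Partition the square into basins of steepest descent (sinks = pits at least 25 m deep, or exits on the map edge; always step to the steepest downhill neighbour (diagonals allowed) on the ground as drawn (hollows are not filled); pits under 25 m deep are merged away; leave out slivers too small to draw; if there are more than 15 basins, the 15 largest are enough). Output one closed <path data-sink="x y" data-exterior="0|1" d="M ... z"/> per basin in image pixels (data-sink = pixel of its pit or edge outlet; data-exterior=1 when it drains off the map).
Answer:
<path data-sink="527 253" data-exterior="1" d="M251 16l-70 1 27 74 16 66 5 34 3 42-4 54-12 44-21 40-15 19-19 19-20 16-30 20 56-28 18-5 21-1 31 8 102 52 58 21 29 8 44 8 57 3 1-342-47-1-55-7-33-9-30-13-34-23-30-29-27-36z"/><path data-sink="17 389" data-exterior="1" d="M181 16l-165 1 1 490 40-23 33-27 51-32 20-16 19-19 15-19 21-40 9-30 6-35 1-33-3-42-16-81-21-67z"/><path data-sink="527 73" data-exterior="1" d="M206 411l-21 1-18 5-68 35-46 35-35 18-2 2 0 20 512 0-1-16-57-3-44-8-29-8-58-21-102-52z"/>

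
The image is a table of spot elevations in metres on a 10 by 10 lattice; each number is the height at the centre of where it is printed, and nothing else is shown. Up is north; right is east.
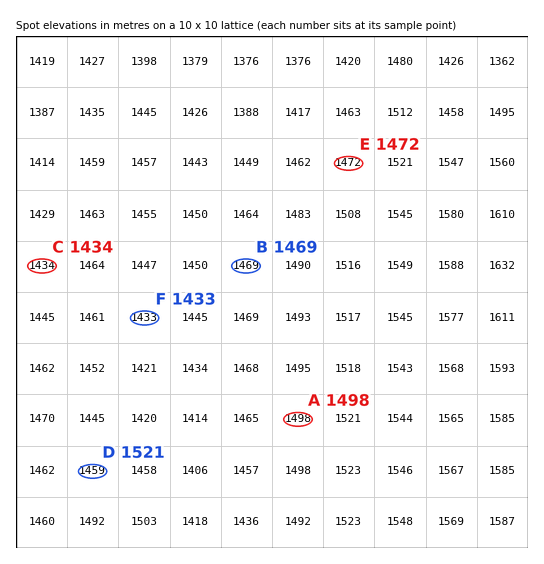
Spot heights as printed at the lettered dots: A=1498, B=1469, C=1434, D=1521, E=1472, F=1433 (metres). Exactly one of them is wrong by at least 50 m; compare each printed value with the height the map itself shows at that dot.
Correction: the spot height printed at D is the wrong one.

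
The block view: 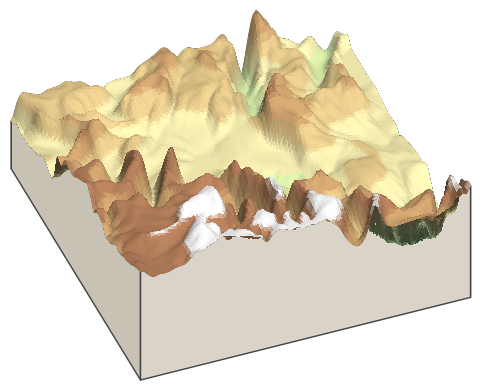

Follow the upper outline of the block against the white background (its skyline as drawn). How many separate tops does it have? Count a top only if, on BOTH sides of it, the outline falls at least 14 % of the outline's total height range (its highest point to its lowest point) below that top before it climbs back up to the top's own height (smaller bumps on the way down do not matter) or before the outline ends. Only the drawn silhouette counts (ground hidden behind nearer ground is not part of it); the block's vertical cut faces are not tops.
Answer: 2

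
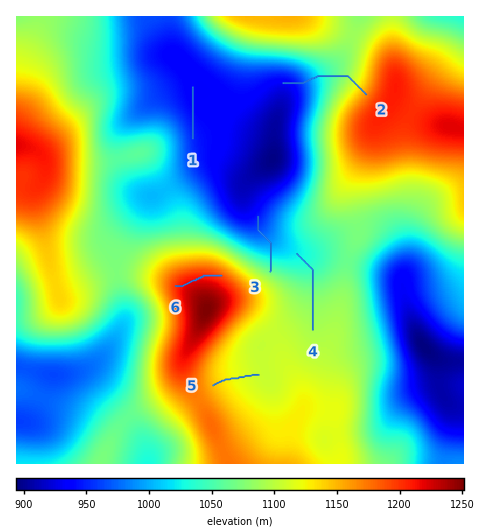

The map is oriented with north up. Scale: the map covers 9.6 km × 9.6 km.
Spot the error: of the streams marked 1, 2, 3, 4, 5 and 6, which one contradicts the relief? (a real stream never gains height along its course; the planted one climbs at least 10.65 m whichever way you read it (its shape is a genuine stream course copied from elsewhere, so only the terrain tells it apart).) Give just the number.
6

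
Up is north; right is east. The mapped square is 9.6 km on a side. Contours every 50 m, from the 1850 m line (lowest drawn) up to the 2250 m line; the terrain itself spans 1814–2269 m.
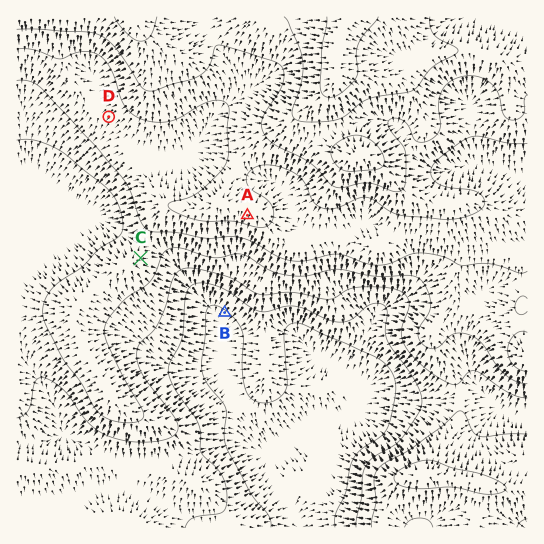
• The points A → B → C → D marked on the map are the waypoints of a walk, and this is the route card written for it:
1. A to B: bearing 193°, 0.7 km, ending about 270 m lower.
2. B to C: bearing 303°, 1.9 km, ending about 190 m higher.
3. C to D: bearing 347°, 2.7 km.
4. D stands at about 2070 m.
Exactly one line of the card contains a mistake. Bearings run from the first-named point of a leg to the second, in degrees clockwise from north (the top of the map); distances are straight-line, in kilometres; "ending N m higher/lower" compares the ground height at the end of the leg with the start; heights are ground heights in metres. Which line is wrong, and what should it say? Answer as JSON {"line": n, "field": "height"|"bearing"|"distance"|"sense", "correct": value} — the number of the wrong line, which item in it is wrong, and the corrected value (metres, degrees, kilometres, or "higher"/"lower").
{"line": 1, "field": "distance", "correct": 1.9}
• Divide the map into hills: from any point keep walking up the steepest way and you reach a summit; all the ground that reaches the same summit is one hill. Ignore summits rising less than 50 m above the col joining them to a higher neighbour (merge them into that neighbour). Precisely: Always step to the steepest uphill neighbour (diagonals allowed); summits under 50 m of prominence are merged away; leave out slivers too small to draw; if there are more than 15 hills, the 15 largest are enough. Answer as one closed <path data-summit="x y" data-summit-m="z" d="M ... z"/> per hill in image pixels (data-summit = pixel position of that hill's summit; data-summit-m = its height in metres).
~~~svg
<path data-summit="346 17" data-summit-m="2269" d="M527 16l-326 1 6 16 20 28 6 13 2 19-3 5-23 23-17 30-10 9-19 0-14-4-10 0-6 3-14 9-15 15-22 32-15 5-16 16-9 5-8 3-18 1 1 283 280 0-1-11-5-11-18-23-4-16 0-12 41-34 17-4 27-1 3-2 7-12 7-6 58 5 37-6 13 0 7 2 16 15 17 4 9-1z"/><path data-summit="133 17" data-summit-m="2213" d="M201 16l-185 1 1 227 17 0 8-3 9-5 16-16 15-5 22-32 15-15 14-9 6-3 10 0 14 4 19 0 10-9 17-30 23-23 3-5-2-19-6-13-20-28z"/><path data-summit="422 475" data-summit-m="2021" d="M479 395l-13 0-37 6-58-5-7 6-7 12-3 2-35 3-16 6-21 22-13 8 0 12 4 16 18 23 5 11 1 10 230 1 1-111-26-5-16-15z"/>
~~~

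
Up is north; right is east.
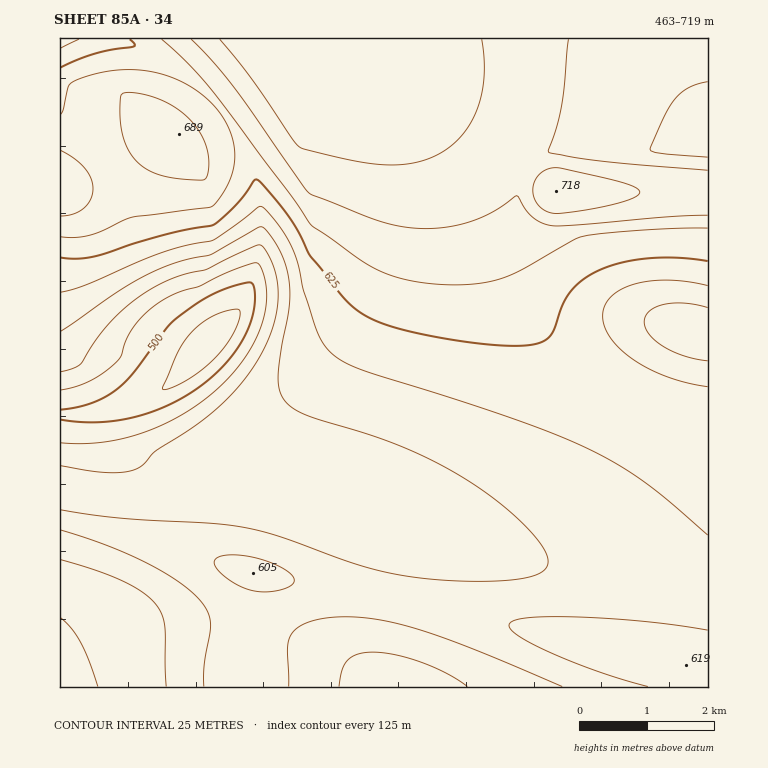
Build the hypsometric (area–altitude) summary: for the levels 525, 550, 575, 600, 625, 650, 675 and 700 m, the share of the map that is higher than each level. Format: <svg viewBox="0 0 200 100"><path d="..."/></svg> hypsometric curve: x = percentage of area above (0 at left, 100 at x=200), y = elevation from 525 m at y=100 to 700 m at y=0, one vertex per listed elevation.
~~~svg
<svg viewBox="0 0 200 100"><path d="M190 100l-11-14-36-15-43-14-28-14-15-14-24-15-19-14"/></svg>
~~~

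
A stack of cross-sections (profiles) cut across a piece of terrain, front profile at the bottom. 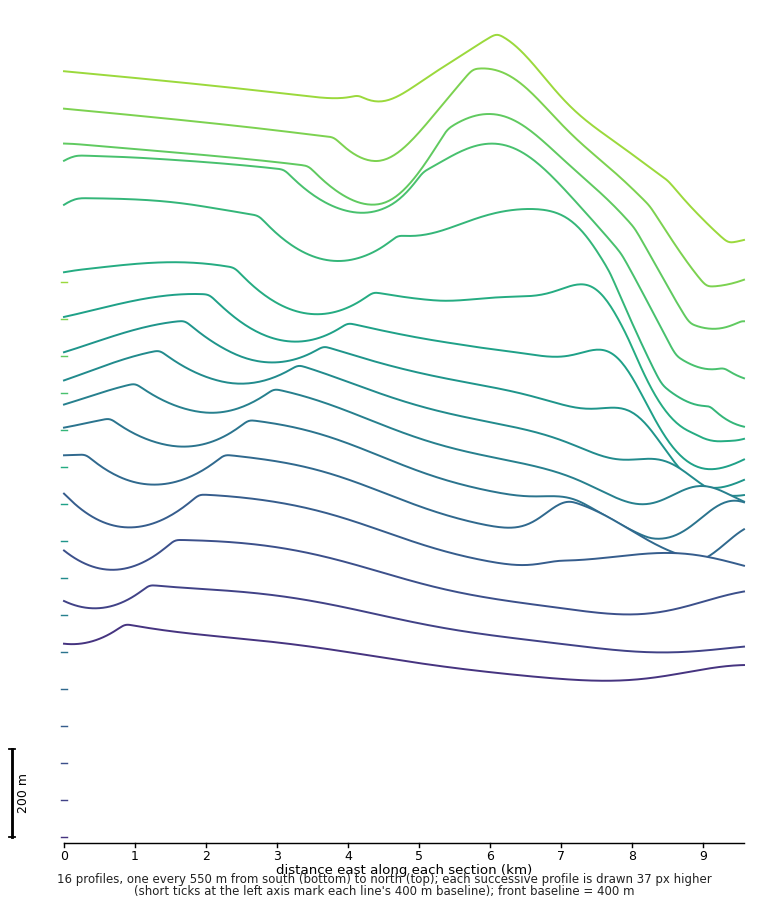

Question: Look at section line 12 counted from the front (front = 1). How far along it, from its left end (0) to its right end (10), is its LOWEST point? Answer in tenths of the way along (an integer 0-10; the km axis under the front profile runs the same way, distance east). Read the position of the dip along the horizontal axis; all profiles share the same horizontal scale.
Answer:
10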